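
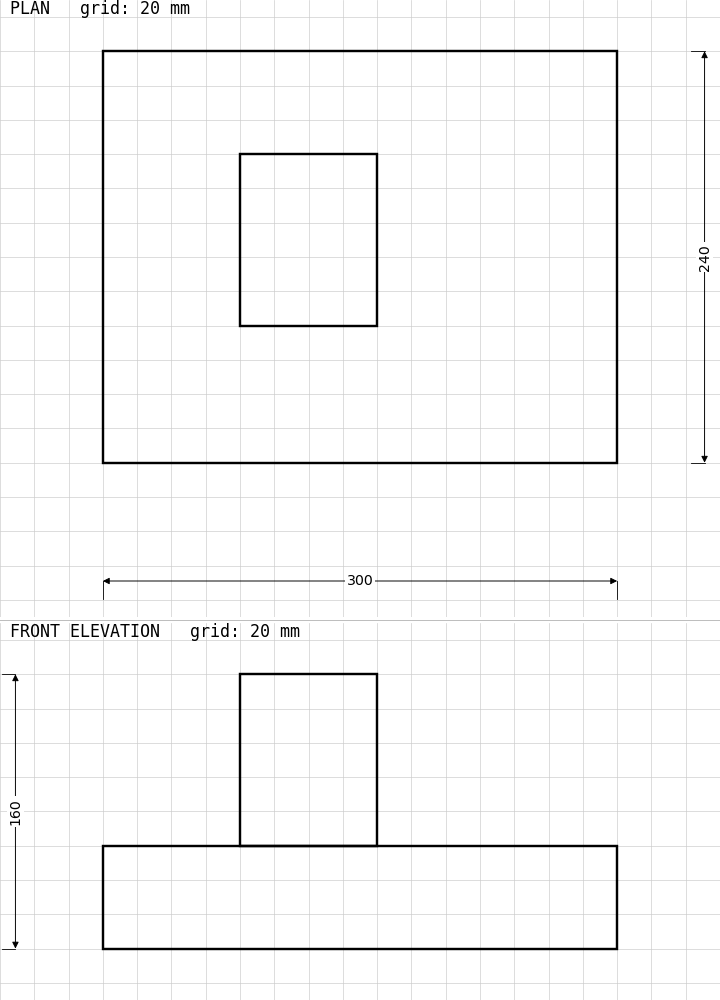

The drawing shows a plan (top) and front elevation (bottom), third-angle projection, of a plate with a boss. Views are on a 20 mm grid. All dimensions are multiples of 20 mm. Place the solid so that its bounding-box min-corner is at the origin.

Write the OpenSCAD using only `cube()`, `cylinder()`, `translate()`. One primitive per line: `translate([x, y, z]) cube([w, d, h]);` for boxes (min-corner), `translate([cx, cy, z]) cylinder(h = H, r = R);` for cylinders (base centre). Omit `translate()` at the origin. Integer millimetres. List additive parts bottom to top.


cube([300, 240, 60]);
translate([80, 80, 60]) cube([80, 100, 100]);


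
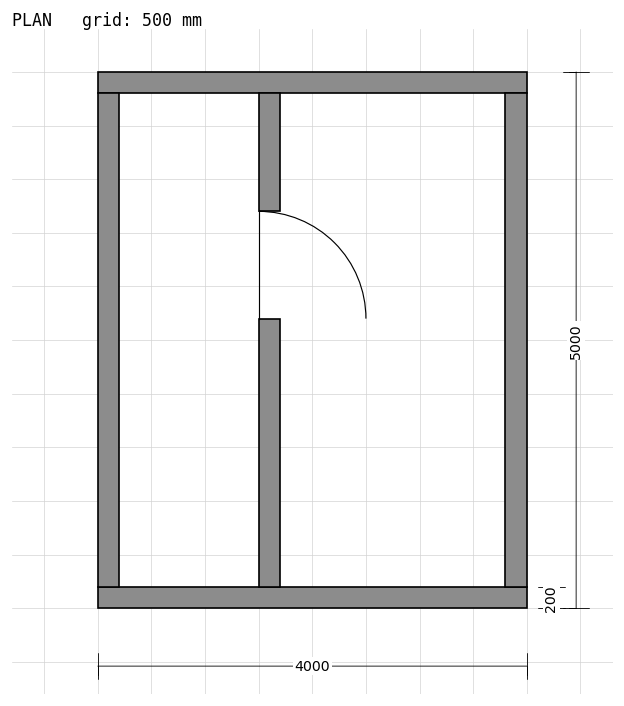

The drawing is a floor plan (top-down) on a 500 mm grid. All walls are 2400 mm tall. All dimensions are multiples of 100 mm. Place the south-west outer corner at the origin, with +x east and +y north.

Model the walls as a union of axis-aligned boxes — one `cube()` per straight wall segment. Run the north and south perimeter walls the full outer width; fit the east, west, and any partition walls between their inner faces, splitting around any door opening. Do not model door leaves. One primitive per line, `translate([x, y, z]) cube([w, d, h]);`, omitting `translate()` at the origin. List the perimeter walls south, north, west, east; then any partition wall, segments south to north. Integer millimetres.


cube([4000, 200, 2400]);
translate([0, 4800, 0]) cube([4000, 200, 2400]);
translate([0, 200, 0]) cube([200, 4600, 2400]);
translate([3800, 200, 0]) cube([200, 4600, 2400]);
translate([1500, 200, 0]) cube([200, 2500, 2400]);
translate([1500, 3700, 0]) cube([200, 1100, 2400]);


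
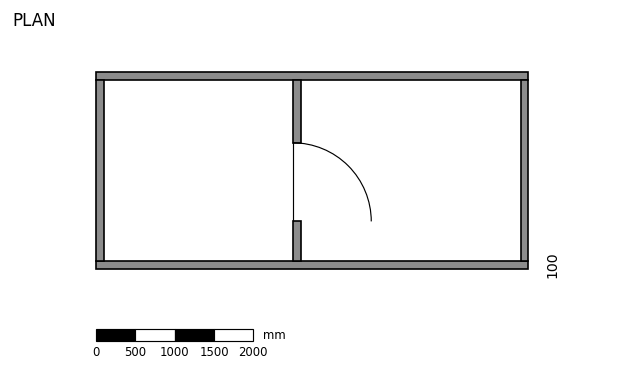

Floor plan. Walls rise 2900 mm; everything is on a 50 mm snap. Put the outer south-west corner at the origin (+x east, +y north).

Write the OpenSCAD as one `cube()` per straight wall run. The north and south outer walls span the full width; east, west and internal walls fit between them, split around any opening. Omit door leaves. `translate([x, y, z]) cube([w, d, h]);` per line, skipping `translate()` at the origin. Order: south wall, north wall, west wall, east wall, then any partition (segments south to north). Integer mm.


cube([5500, 100, 2900]);
translate([0, 2400, 0]) cube([5500, 100, 2900]);
translate([0, 100, 0]) cube([100, 2300, 2900]);
translate([5400, 100, 0]) cube([100, 2300, 2900]);
translate([2500, 100, 0]) cube([100, 500, 2900]);
translate([2500, 1600, 0]) cube([100, 800, 2900]);


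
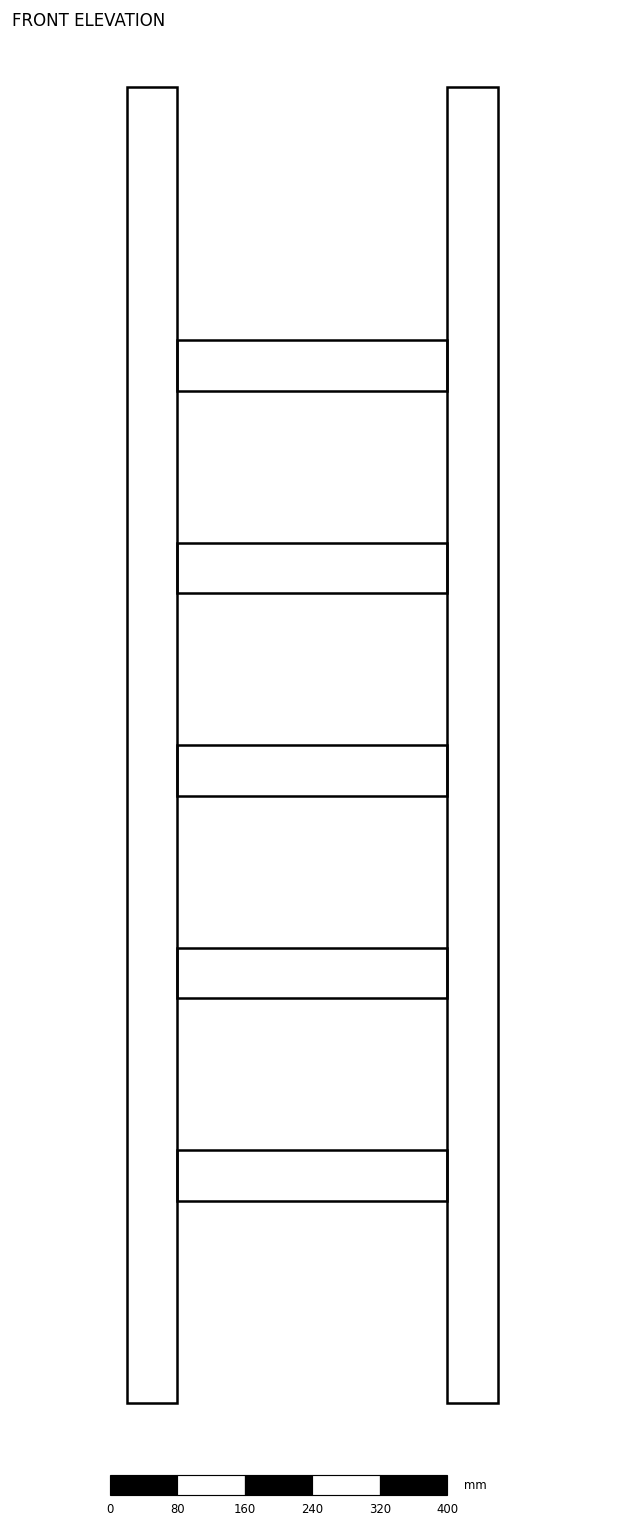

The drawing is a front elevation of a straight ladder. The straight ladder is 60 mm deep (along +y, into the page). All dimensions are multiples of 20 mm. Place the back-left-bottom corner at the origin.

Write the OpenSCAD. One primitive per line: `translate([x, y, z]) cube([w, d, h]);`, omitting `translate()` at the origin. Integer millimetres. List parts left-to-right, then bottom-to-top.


cube([60, 60, 1560]);
translate([60, 0, 240]) cube([320, 60, 60]);
translate([60, 0, 480]) cube([320, 60, 60]);
translate([60, 0, 720]) cube([320, 60, 60]);
translate([60, 0, 960]) cube([320, 60, 60]);
translate([60, 0, 1200]) cube([320, 60, 60]);
translate([380, 0, 0]) cube([60, 60, 1560]);


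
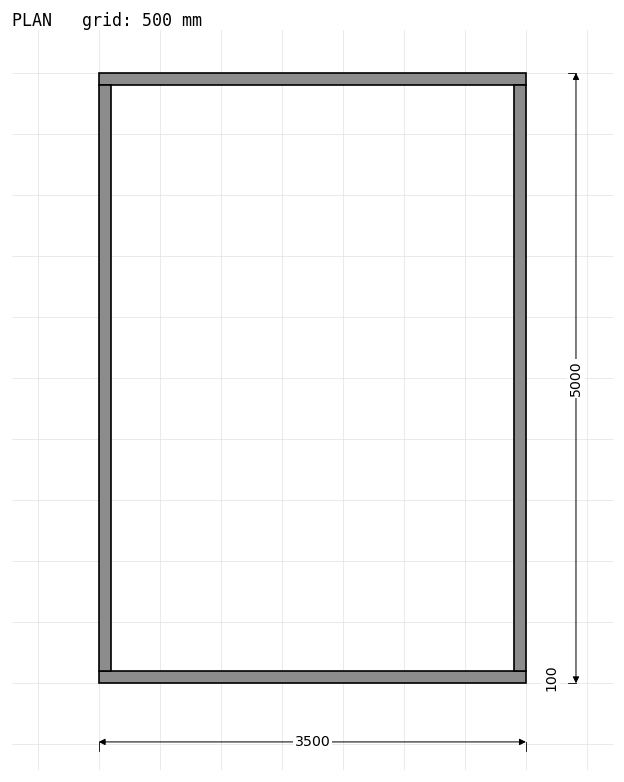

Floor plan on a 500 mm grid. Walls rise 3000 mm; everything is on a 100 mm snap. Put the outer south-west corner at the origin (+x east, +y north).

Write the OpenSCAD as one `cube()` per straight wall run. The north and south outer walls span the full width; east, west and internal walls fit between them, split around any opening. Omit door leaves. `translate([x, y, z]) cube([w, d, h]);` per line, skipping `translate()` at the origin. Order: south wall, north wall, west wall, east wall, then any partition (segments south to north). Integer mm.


cube([3500, 100, 3000]);
translate([0, 4900, 0]) cube([3500, 100, 3000]);
translate([0, 100, 0]) cube([100, 4800, 3000]);
translate([3400, 100, 0]) cube([100, 4800, 3000]);


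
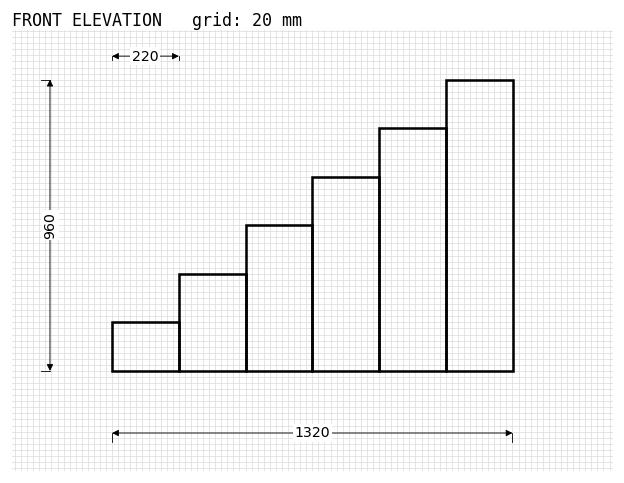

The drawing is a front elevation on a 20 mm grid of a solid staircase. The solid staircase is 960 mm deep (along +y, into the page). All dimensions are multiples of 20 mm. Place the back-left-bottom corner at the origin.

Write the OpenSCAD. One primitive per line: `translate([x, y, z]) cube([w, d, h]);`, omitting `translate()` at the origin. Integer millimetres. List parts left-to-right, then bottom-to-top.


cube([220, 960, 160]);
translate([220, 0, 0]) cube([220, 960, 320]);
translate([440, 0, 0]) cube([220, 960, 480]);
translate([660, 0, 0]) cube([220, 960, 640]);
translate([880, 0, 0]) cube([220, 960, 800]);
translate([1100, 0, 0]) cube([220, 960, 960]);


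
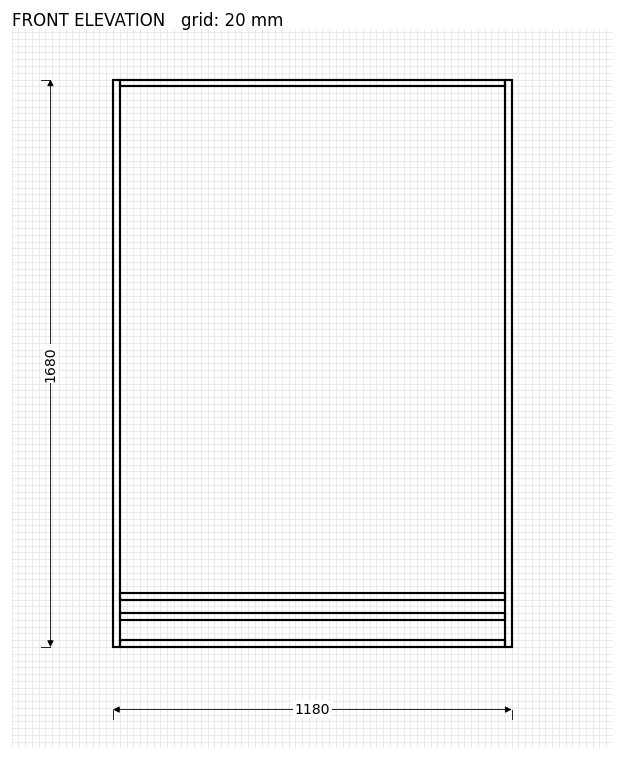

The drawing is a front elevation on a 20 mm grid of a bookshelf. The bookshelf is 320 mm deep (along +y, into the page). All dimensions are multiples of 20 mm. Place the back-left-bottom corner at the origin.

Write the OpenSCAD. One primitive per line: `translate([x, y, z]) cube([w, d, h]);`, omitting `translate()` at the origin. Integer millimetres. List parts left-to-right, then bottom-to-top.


cube([20, 320, 1680]);
translate([20, 0, 0]) cube([1140, 320, 20]);
translate([20, 0, 80]) cube([1140, 320, 20]);
translate([20, 0, 140]) cube([1140, 320, 20]);
translate([20, 0, 1660]) cube([1140, 320, 20]);
translate([1160, 0, 0]) cube([20, 320, 1680]);


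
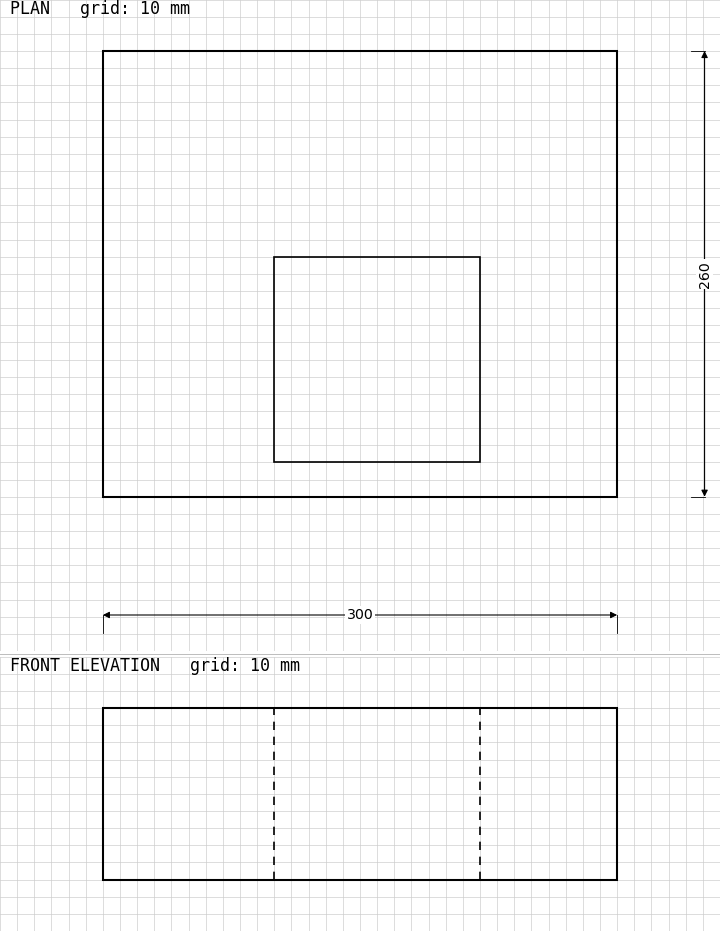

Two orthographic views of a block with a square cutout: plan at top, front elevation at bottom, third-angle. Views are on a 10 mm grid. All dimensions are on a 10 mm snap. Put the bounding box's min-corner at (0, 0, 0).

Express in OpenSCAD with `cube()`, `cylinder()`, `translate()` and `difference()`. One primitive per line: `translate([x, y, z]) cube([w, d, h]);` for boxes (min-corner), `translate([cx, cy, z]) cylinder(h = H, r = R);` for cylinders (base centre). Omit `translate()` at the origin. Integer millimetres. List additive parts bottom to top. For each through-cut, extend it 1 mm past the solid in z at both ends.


difference() {
  cube([300, 260, 100]);
  translate([100, 20, -1]) cube([120, 120, 102]);
}


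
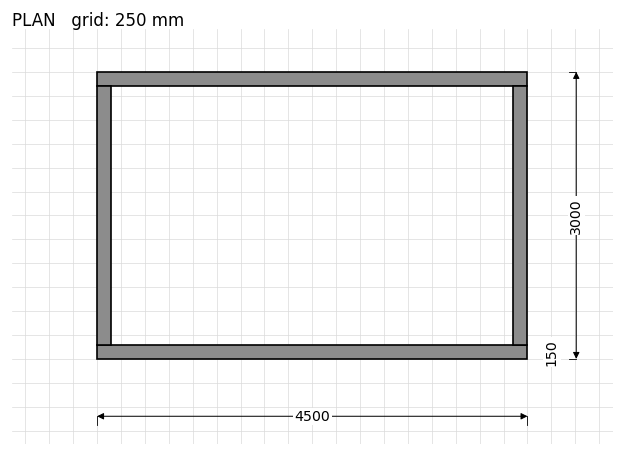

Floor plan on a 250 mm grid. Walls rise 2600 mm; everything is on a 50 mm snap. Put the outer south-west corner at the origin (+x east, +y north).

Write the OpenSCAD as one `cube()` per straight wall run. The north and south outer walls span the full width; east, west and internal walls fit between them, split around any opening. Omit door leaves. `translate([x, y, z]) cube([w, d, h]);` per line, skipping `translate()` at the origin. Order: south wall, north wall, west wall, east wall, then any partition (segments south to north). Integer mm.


cube([4500, 150, 2600]);
translate([0, 2850, 0]) cube([4500, 150, 2600]);
translate([0, 150, 0]) cube([150, 2700, 2600]);
translate([4350, 150, 0]) cube([150, 2700, 2600]);


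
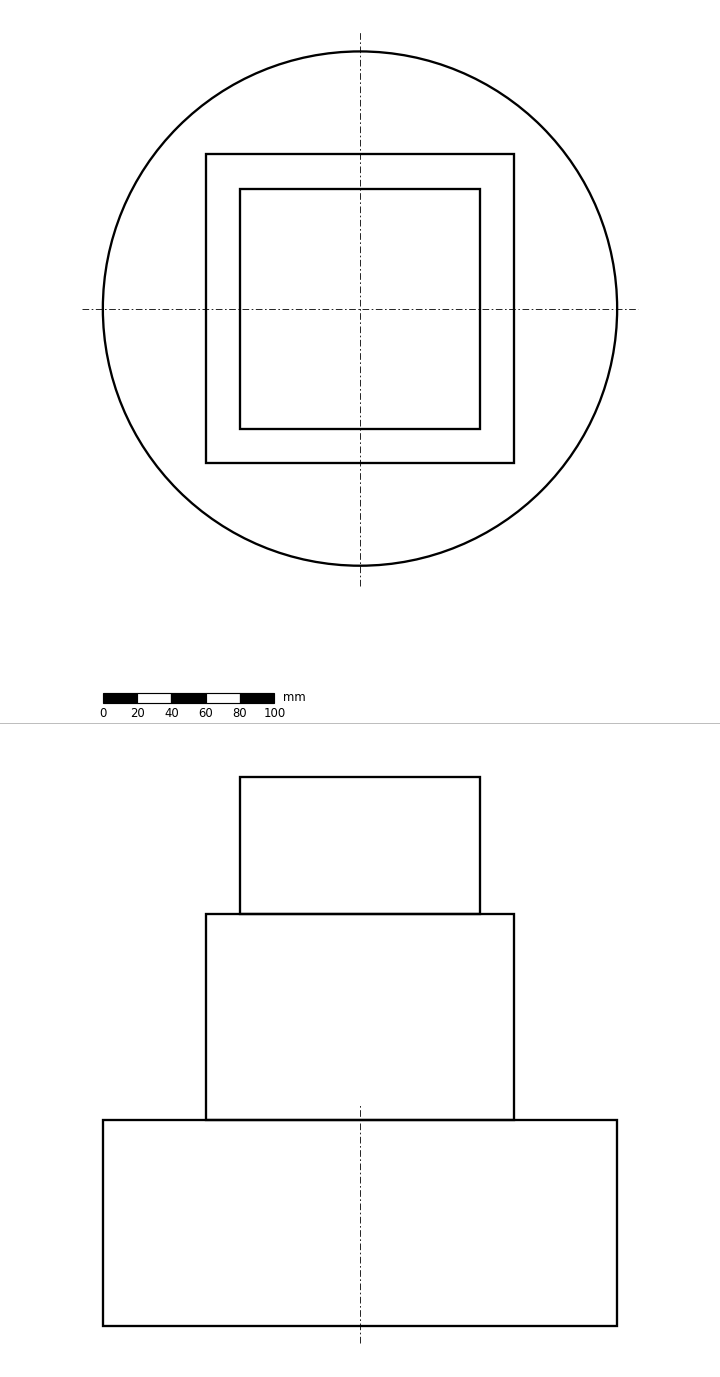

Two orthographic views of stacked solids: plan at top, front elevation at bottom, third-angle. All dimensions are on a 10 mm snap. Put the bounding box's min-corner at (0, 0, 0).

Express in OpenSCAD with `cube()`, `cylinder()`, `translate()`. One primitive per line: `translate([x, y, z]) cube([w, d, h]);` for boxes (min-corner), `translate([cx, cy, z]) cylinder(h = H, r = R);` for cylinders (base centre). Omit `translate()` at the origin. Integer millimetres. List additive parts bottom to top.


translate([150, 150, 0]) cylinder(h = 120, r = 150);
translate([60, 60, 120]) cube([180, 180, 120]);
translate([80, 80, 240]) cube([140, 140, 80]);


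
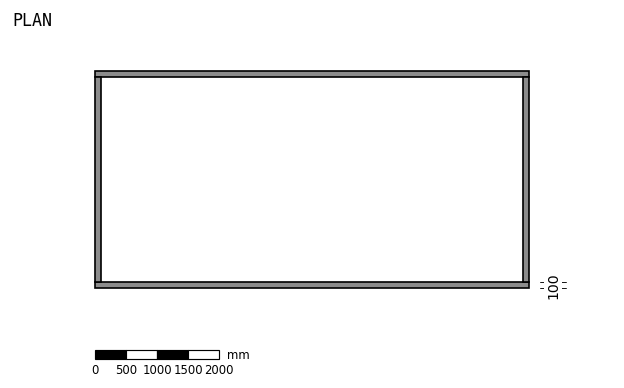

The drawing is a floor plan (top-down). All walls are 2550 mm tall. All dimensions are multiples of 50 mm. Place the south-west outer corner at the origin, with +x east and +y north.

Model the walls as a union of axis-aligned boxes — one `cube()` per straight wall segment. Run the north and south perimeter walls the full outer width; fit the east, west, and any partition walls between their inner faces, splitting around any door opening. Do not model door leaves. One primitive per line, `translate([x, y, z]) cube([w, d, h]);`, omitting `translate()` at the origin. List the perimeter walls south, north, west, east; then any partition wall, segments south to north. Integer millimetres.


cube([7000, 100, 2550]);
translate([0, 3400, 0]) cube([7000, 100, 2550]);
translate([0, 100, 0]) cube([100, 3300, 2550]);
translate([6900, 100, 0]) cube([100, 3300, 2550]);


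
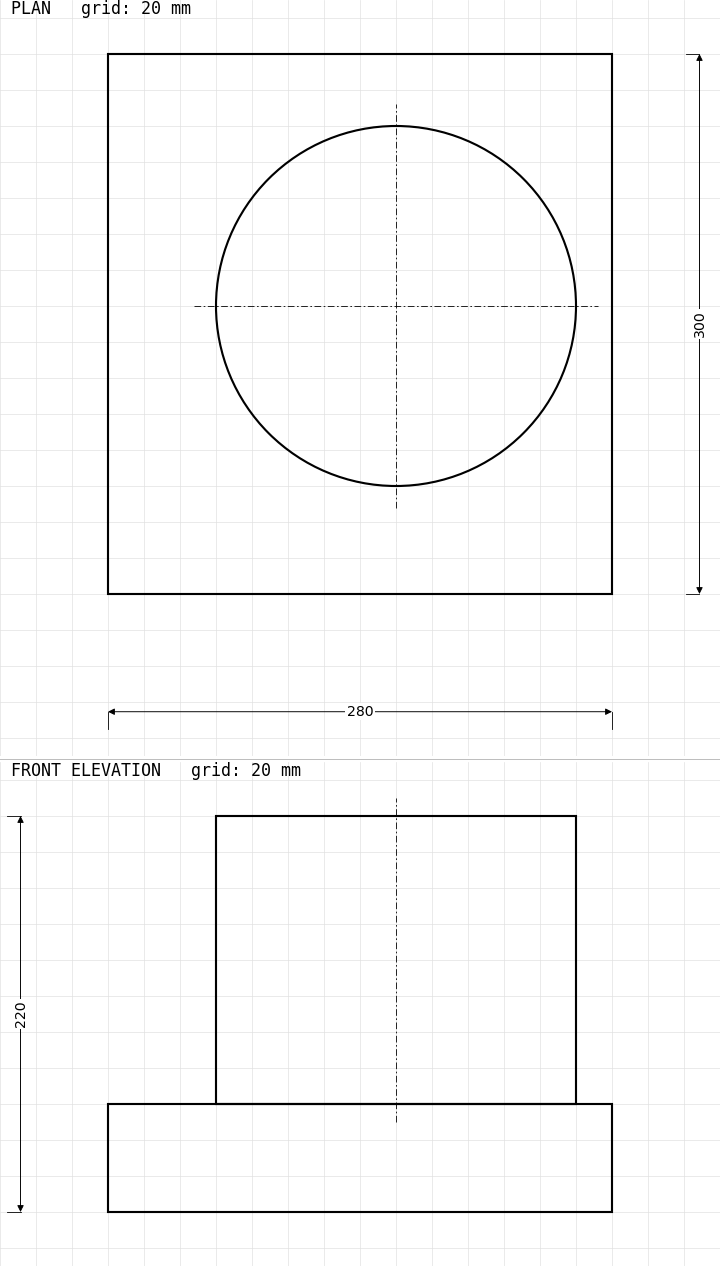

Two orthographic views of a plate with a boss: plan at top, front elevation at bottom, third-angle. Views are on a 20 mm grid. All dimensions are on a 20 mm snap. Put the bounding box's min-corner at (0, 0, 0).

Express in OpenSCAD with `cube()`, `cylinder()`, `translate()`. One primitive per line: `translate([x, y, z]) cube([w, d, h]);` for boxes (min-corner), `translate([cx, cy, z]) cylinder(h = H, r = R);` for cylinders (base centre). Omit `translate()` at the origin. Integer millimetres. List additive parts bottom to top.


cube([280, 300, 60]);
translate([160, 160, 60]) cylinder(h = 160, r = 100);


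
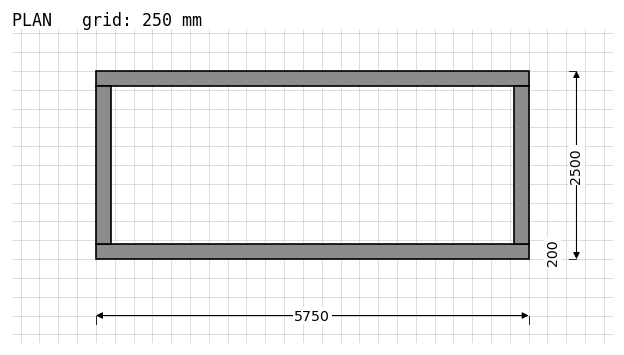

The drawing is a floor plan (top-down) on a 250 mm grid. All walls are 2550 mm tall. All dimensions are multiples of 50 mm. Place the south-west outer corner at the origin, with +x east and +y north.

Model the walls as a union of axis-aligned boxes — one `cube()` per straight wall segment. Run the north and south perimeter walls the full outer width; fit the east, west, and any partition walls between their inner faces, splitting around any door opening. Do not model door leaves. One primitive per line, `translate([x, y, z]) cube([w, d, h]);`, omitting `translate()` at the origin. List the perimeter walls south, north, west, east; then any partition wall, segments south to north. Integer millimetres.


cube([5750, 200, 2550]);
translate([0, 2300, 0]) cube([5750, 200, 2550]);
translate([0, 200, 0]) cube([200, 2100, 2550]);
translate([5550, 200, 0]) cube([200, 2100, 2550]);


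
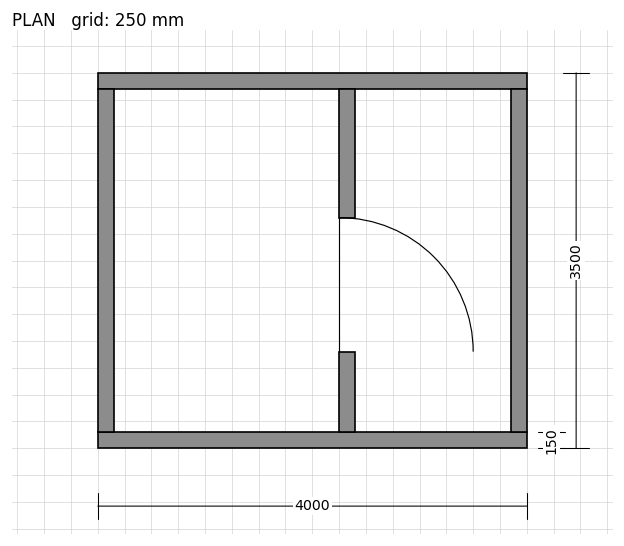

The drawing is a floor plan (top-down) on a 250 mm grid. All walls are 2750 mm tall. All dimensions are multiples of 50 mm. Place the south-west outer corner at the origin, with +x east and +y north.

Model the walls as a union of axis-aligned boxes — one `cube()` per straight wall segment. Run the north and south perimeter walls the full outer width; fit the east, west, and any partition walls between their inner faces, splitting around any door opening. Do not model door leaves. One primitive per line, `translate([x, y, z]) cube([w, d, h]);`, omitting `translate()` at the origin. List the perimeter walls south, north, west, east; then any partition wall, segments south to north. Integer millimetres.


cube([4000, 150, 2750]);
translate([0, 3350, 0]) cube([4000, 150, 2750]);
translate([0, 150, 0]) cube([150, 3200, 2750]);
translate([3850, 150, 0]) cube([150, 3200, 2750]);
translate([2250, 150, 0]) cube([150, 750, 2750]);
translate([2250, 2150, 0]) cube([150, 1200, 2750]);


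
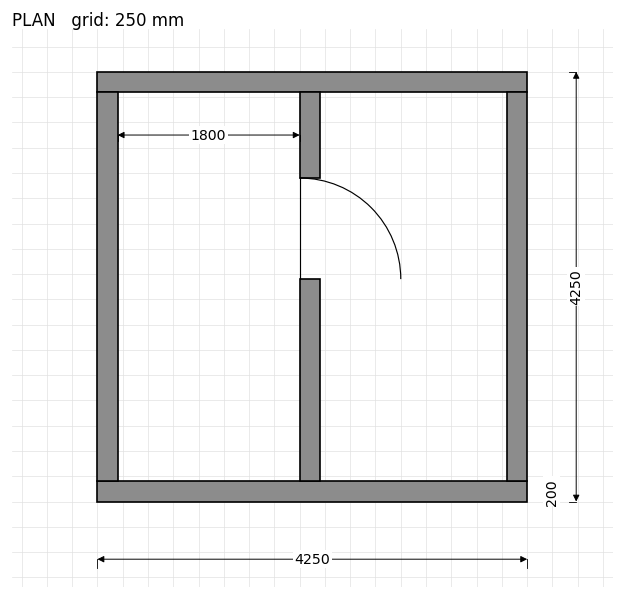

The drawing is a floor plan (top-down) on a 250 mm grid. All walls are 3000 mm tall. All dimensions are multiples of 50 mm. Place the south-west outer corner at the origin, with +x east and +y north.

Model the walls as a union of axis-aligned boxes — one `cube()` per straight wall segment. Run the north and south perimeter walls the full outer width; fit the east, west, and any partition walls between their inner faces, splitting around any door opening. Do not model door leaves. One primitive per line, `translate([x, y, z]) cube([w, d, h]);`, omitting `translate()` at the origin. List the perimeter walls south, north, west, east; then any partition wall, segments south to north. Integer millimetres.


cube([4250, 200, 3000]);
translate([0, 4050, 0]) cube([4250, 200, 3000]);
translate([0, 200, 0]) cube([200, 3850, 3000]);
translate([4050, 200, 0]) cube([200, 3850, 3000]);
translate([2000, 200, 0]) cube([200, 2000, 3000]);
translate([2000, 3200, 0]) cube([200, 850, 3000]);


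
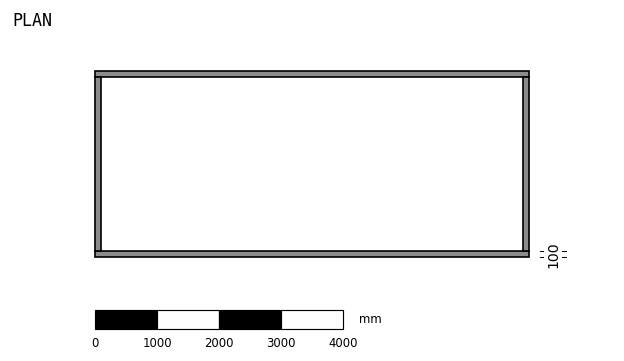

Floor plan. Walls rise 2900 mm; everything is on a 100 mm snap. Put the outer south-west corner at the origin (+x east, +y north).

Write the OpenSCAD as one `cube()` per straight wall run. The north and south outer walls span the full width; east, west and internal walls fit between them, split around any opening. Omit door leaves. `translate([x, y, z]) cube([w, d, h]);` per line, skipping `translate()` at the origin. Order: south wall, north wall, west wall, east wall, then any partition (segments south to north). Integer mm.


cube([7000, 100, 2900]);
translate([0, 2900, 0]) cube([7000, 100, 2900]);
translate([0, 100, 0]) cube([100, 2800, 2900]);
translate([6900, 100, 0]) cube([100, 2800, 2900]);


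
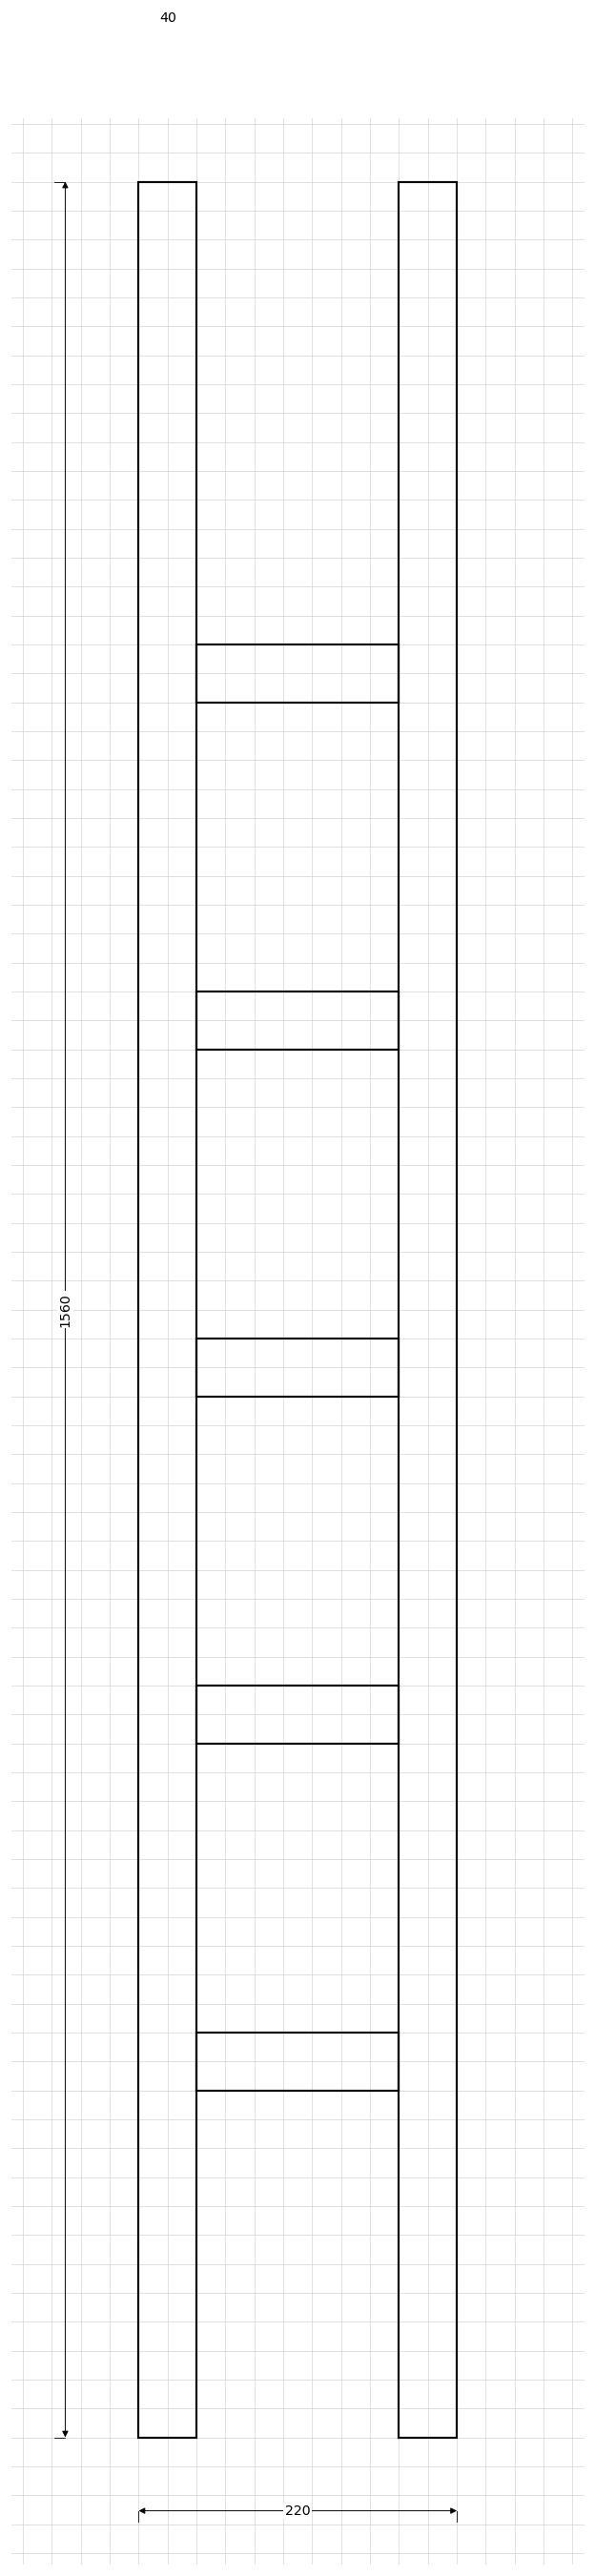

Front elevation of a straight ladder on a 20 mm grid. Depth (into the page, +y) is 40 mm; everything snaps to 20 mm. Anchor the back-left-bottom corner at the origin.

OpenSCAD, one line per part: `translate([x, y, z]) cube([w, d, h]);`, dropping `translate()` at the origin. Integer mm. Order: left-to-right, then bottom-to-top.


cube([40, 40, 1560]);
translate([40, 0, 240]) cube([140, 40, 40]);
translate([40, 0, 480]) cube([140, 40, 40]);
translate([40, 0, 720]) cube([140, 40, 40]);
translate([40, 0, 960]) cube([140, 40, 40]);
translate([40, 0, 1200]) cube([140, 40, 40]);
translate([180, 0, 0]) cube([40, 40, 1560]);


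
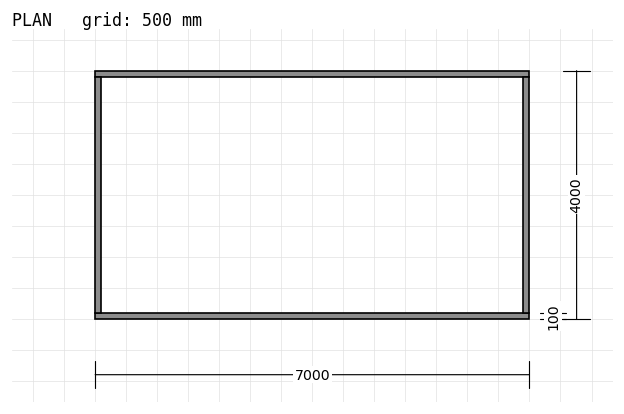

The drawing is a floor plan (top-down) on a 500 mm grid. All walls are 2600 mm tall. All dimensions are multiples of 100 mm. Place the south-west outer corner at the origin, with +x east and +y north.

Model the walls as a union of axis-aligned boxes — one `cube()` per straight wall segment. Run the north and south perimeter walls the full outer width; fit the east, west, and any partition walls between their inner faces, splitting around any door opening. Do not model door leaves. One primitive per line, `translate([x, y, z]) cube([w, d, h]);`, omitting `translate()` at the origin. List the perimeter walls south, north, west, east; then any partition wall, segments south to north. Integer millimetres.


cube([7000, 100, 2600]);
translate([0, 3900, 0]) cube([7000, 100, 2600]);
translate([0, 100, 0]) cube([100, 3800, 2600]);
translate([6900, 100, 0]) cube([100, 3800, 2600]);


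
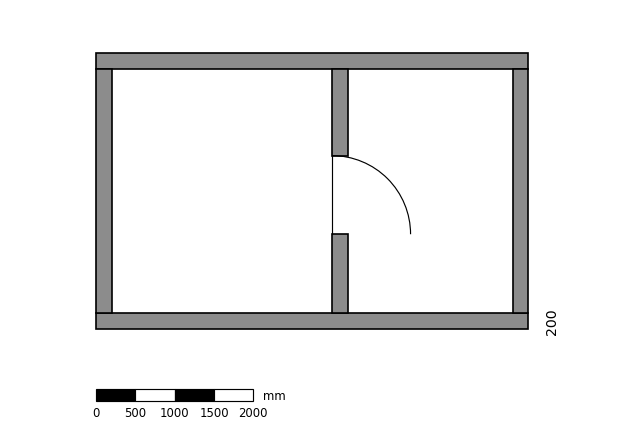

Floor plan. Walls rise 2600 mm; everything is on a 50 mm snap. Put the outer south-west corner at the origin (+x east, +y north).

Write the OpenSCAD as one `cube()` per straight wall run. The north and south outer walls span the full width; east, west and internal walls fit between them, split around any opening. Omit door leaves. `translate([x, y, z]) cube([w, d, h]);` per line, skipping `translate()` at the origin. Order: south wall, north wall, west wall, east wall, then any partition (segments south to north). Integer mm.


cube([5500, 200, 2600]);
translate([0, 3300, 0]) cube([5500, 200, 2600]);
translate([0, 200, 0]) cube([200, 3100, 2600]);
translate([5300, 200, 0]) cube([200, 3100, 2600]);
translate([3000, 200, 0]) cube([200, 1000, 2600]);
translate([3000, 2200, 0]) cube([200, 1100, 2600]);


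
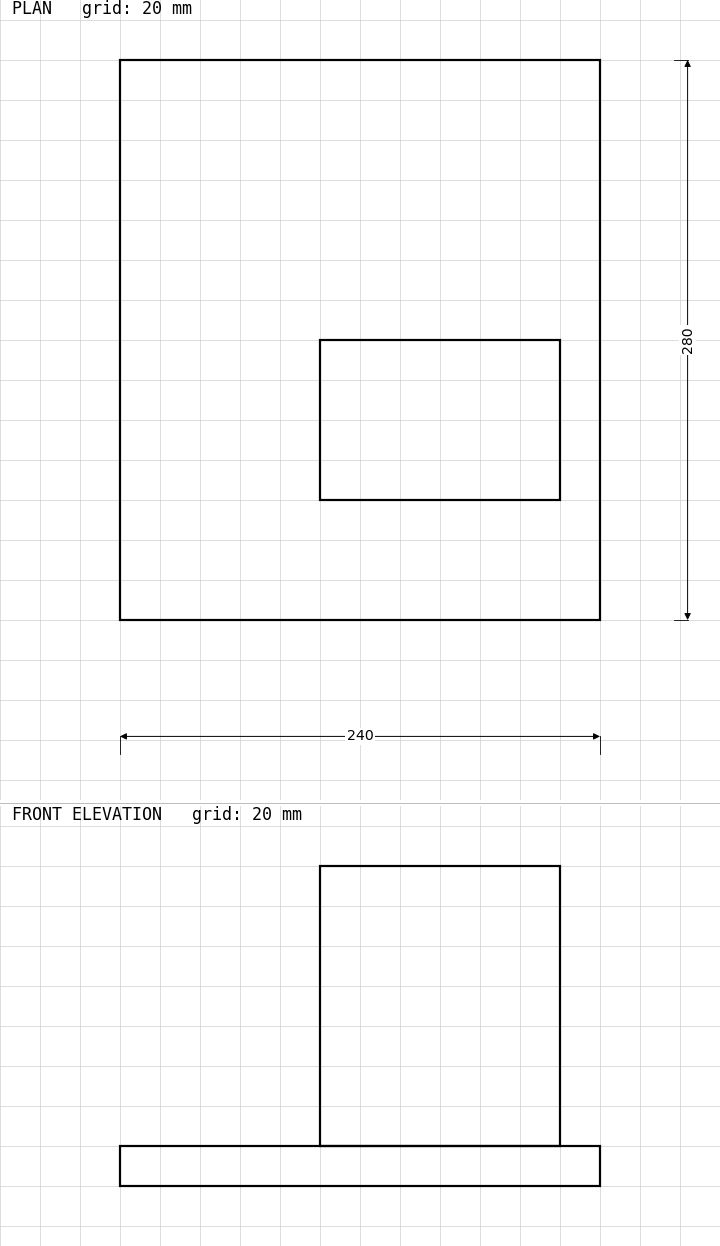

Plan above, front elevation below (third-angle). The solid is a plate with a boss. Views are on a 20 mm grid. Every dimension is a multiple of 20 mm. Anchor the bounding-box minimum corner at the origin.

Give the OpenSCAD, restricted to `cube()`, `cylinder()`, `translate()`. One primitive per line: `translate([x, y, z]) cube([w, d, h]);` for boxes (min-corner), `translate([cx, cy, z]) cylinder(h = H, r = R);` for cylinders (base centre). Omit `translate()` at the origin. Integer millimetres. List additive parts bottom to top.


cube([240, 280, 20]);
translate([100, 60, 20]) cube([120, 80, 140]);


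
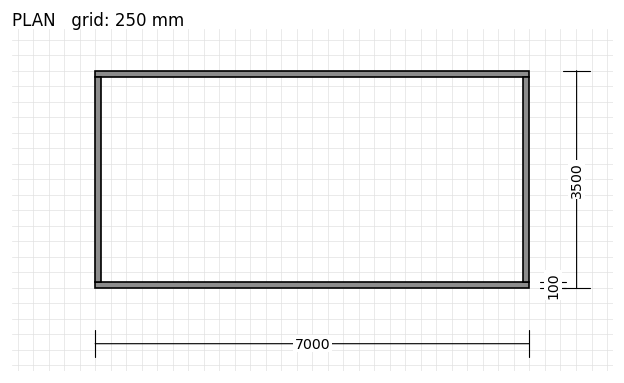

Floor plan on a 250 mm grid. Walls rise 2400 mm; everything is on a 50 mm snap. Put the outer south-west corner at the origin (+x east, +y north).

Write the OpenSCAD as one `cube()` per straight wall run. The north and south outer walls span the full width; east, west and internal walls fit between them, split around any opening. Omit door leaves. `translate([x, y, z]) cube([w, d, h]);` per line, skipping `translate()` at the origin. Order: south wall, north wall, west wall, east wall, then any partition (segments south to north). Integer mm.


cube([7000, 100, 2400]);
translate([0, 3400, 0]) cube([7000, 100, 2400]);
translate([0, 100, 0]) cube([100, 3300, 2400]);
translate([6900, 100, 0]) cube([100, 3300, 2400]);


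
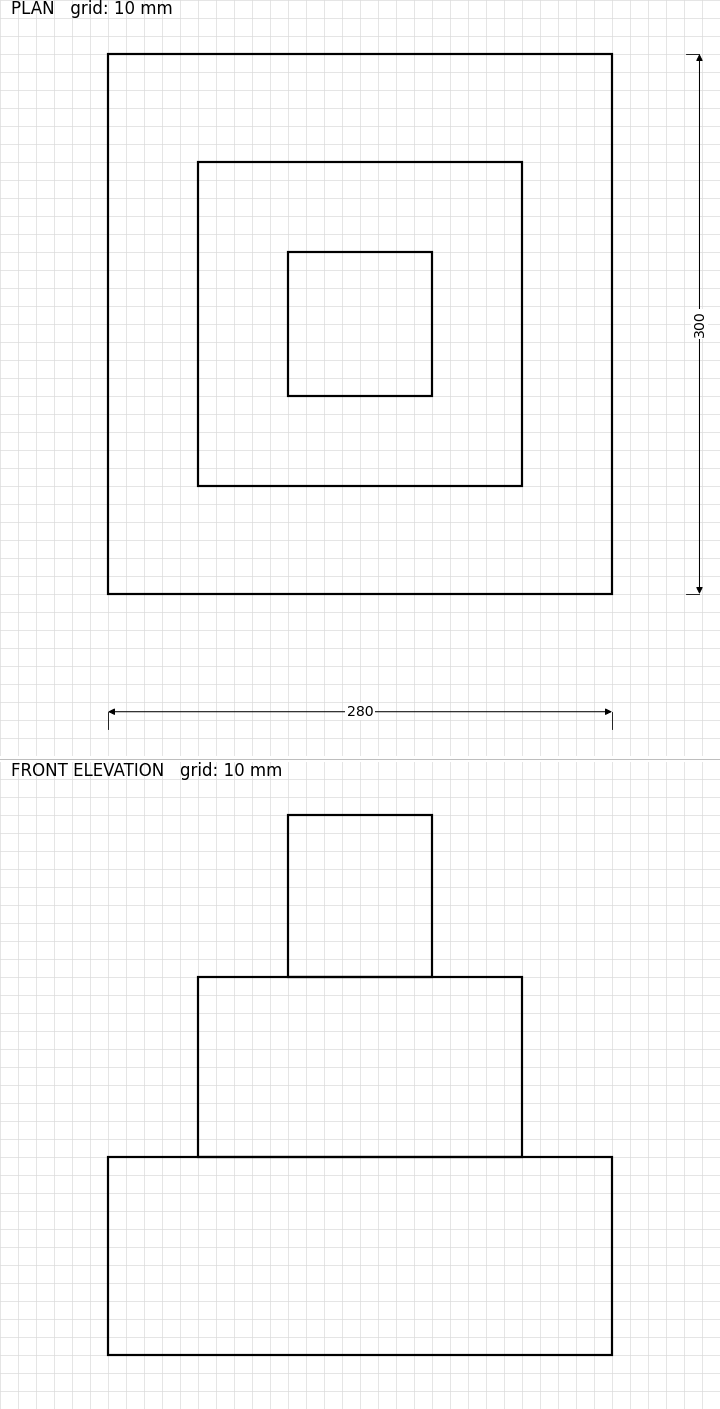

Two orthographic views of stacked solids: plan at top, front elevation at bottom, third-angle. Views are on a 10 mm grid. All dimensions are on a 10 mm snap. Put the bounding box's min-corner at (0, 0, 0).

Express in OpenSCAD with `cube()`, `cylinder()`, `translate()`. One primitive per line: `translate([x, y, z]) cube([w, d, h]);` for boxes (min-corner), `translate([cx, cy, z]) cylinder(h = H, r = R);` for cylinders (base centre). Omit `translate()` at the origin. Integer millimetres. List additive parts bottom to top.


cube([280, 300, 110]);
translate([50, 60, 110]) cube([180, 180, 100]);
translate([100, 110, 210]) cube([80, 80, 90]);


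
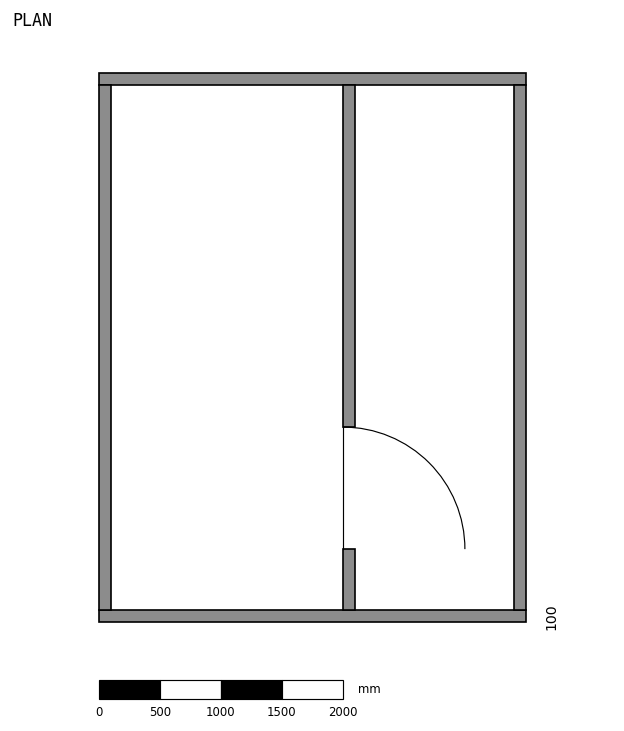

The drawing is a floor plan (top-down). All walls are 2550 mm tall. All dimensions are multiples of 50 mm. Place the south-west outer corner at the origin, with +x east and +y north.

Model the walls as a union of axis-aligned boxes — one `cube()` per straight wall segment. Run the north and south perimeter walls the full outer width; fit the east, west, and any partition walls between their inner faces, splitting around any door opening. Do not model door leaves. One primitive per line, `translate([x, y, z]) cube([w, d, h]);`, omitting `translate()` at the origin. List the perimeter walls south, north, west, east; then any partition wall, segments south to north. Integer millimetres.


cube([3500, 100, 2550]);
translate([0, 4400, 0]) cube([3500, 100, 2550]);
translate([0, 100, 0]) cube([100, 4300, 2550]);
translate([3400, 100, 0]) cube([100, 4300, 2550]);
translate([2000, 100, 0]) cube([100, 500, 2550]);
translate([2000, 1600, 0]) cube([100, 2800, 2550]);


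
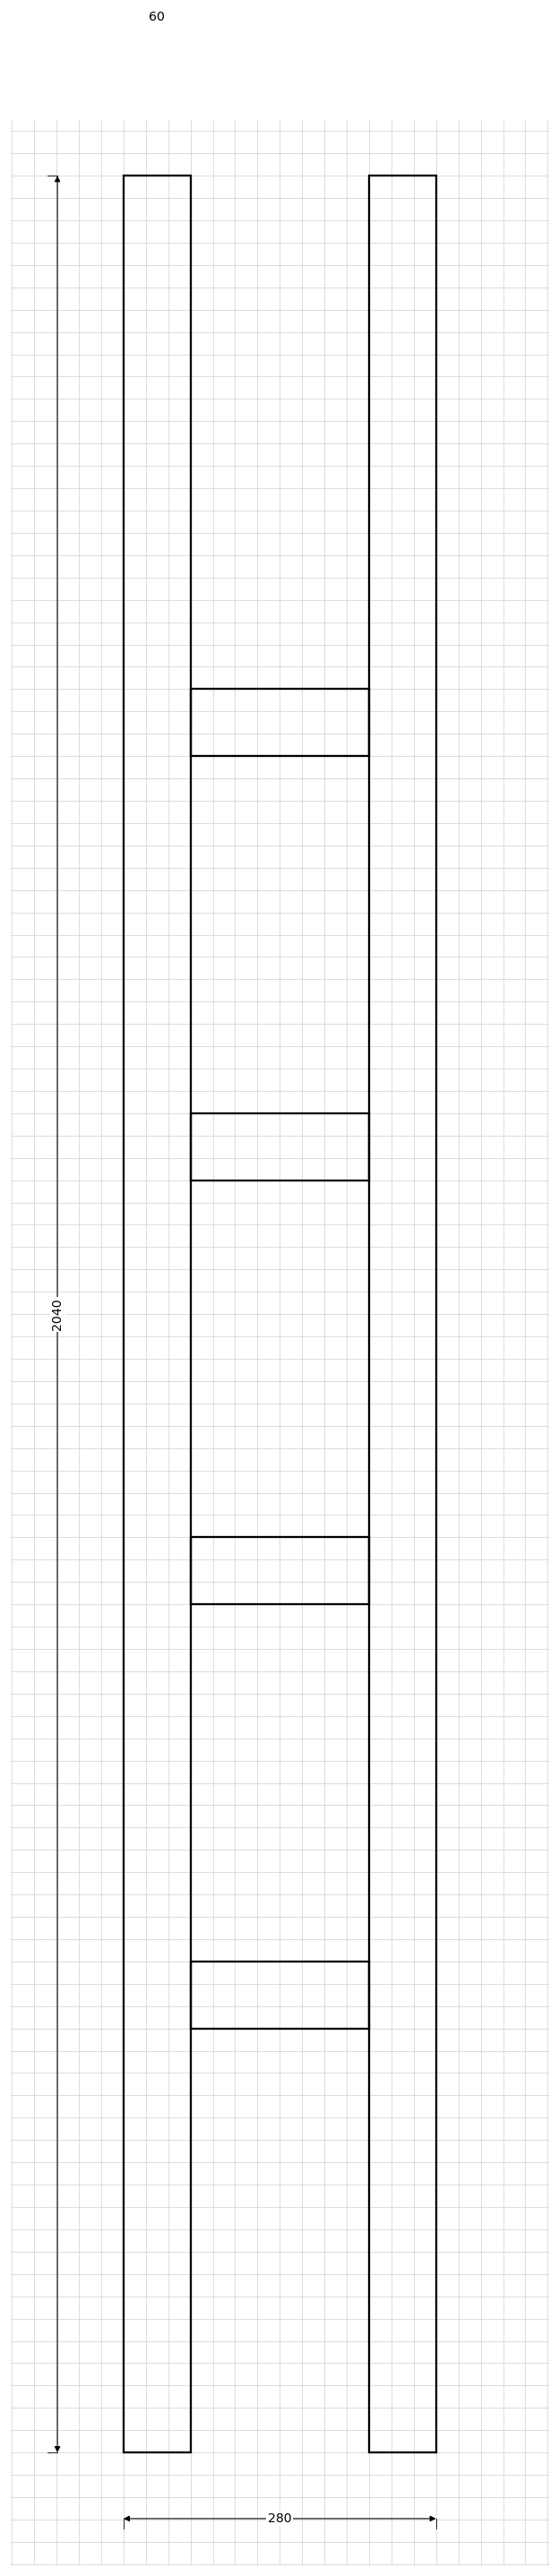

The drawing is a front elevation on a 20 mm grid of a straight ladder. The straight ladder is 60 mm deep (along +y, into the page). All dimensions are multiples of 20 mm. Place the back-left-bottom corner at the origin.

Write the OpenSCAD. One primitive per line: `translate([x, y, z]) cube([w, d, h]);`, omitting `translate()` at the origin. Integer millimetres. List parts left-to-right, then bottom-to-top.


cube([60, 60, 2040]);
translate([60, 0, 380]) cube([160, 60, 60]);
translate([60, 0, 760]) cube([160, 60, 60]);
translate([60, 0, 1140]) cube([160, 60, 60]);
translate([60, 0, 1520]) cube([160, 60, 60]);
translate([220, 0, 0]) cube([60, 60, 2040]);


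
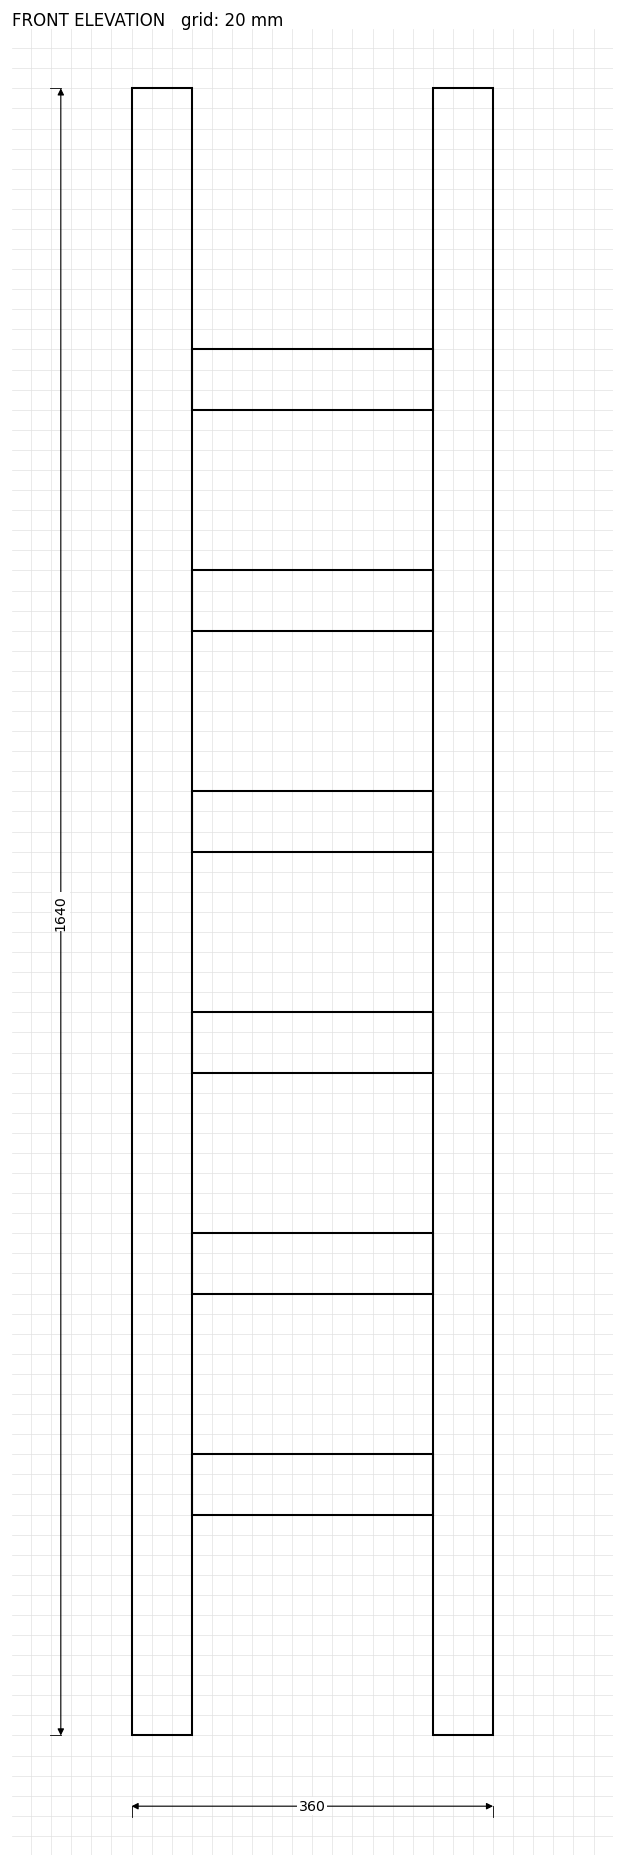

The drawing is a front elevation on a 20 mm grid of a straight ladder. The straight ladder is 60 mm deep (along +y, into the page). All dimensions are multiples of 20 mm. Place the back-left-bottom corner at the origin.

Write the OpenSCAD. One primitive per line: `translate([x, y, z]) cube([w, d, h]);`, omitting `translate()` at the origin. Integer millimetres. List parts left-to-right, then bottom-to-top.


cube([60, 60, 1640]);
translate([60, 0, 220]) cube([240, 60, 60]);
translate([60, 0, 440]) cube([240, 60, 60]);
translate([60, 0, 660]) cube([240, 60, 60]);
translate([60, 0, 880]) cube([240, 60, 60]);
translate([60, 0, 1100]) cube([240, 60, 60]);
translate([60, 0, 1320]) cube([240, 60, 60]);
translate([300, 0, 0]) cube([60, 60, 1640]);


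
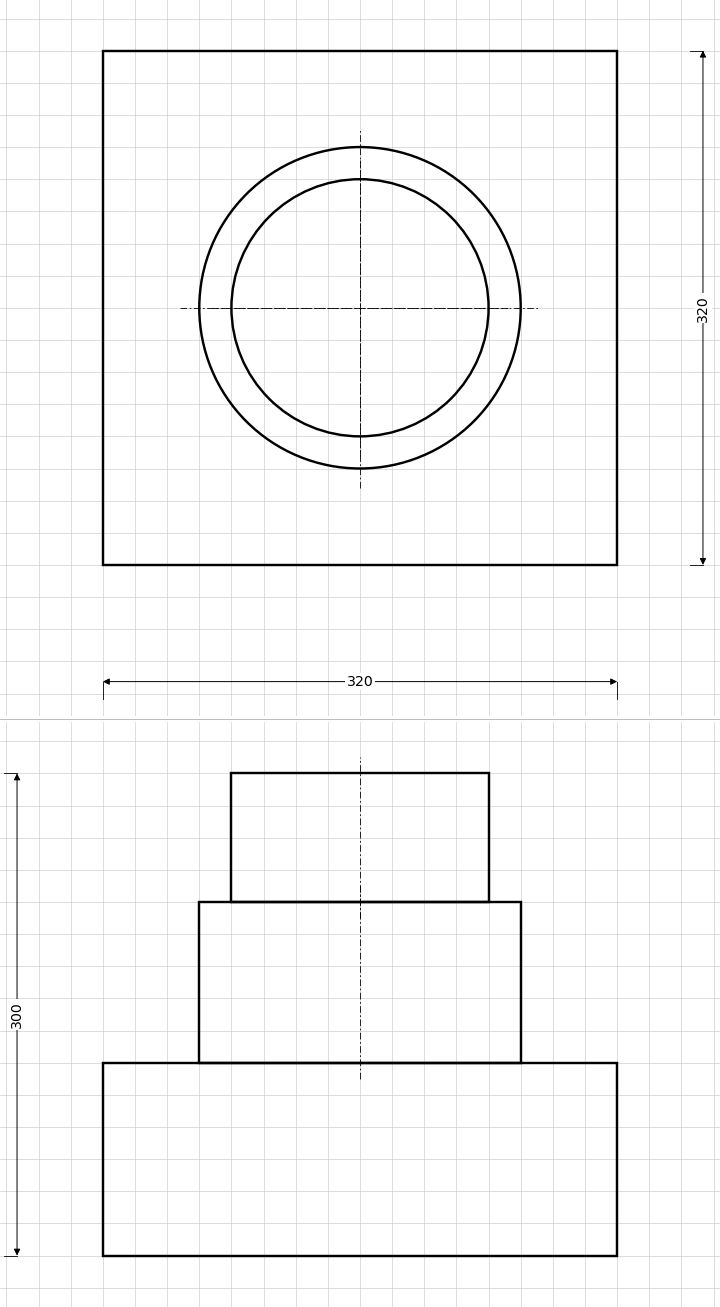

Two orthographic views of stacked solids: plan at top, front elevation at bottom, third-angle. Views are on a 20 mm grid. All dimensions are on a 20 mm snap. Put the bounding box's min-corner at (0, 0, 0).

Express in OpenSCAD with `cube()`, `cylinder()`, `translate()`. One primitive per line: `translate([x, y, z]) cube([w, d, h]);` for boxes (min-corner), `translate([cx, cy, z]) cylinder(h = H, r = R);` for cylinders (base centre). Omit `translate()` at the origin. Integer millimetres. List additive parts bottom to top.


cube([320, 320, 120]);
translate([160, 160, 120]) cylinder(h = 100, r = 100);
translate([160, 160, 220]) cylinder(h = 80, r = 80);


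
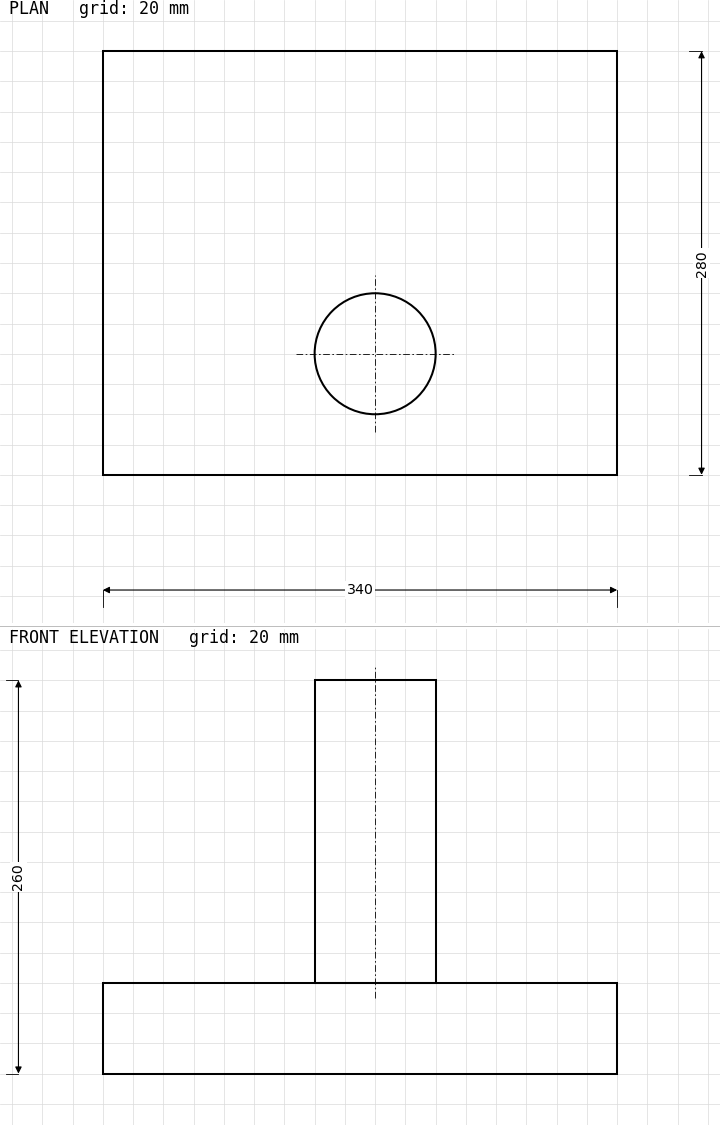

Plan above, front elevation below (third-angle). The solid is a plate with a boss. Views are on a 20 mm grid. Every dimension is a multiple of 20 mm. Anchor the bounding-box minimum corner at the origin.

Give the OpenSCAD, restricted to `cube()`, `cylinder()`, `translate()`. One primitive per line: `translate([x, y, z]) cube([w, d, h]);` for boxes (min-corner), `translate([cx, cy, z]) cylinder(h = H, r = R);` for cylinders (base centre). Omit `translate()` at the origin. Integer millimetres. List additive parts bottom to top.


cube([340, 280, 60]);
translate([180, 80, 60]) cylinder(h = 200, r = 40);


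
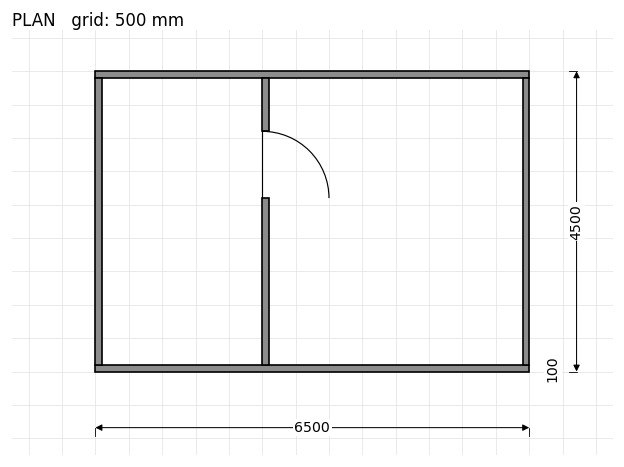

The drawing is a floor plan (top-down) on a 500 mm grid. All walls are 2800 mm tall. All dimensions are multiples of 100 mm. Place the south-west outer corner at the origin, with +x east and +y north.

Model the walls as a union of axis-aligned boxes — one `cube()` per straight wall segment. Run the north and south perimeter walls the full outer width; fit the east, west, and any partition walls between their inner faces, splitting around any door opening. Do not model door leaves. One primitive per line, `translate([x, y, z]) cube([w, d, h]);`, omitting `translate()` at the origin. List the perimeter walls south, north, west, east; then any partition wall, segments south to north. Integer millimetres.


cube([6500, 100, 2800]);
translate([0, 4400, 0]) cube([6500, 100, 2800]);
translate([0, 100, 0]) cube([100, 4300, 2800]);
translate([6400, 100, 0]) cube([100, 4300, 2800]);
translate([2500, 100, 0]) cube([100, 2500, 2800]);
translate([2500, 3600, 0]) cube([100, 800, 2800]);


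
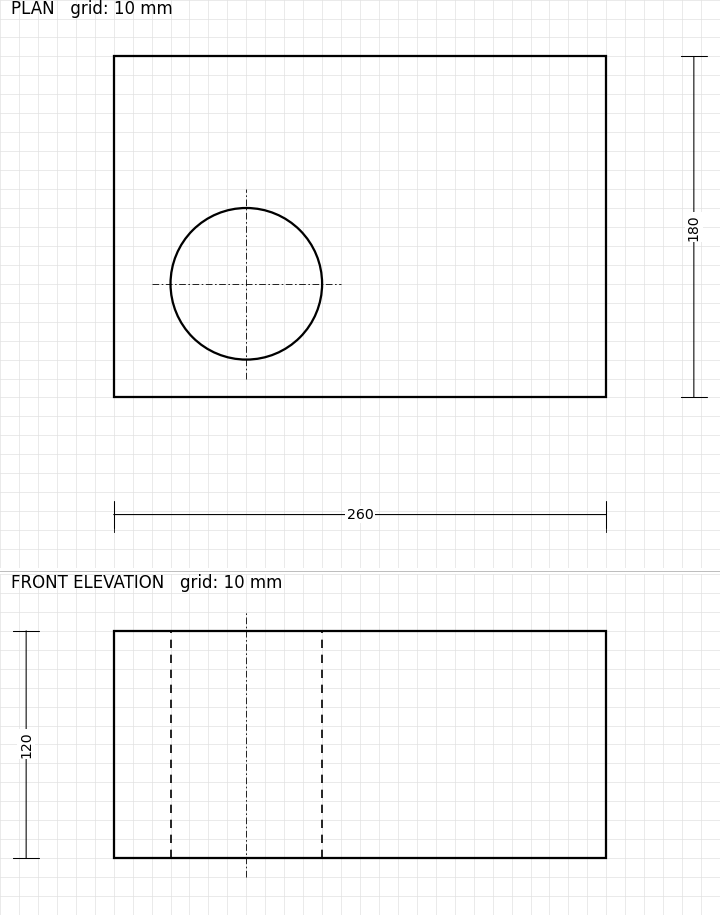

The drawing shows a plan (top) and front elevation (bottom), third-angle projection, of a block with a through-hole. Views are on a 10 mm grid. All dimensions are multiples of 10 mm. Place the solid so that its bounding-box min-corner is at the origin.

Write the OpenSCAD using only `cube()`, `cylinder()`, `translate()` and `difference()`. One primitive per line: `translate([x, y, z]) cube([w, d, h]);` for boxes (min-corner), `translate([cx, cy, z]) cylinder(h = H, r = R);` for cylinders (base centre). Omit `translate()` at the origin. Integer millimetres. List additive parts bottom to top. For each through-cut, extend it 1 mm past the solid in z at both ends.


difference() {
  cube([260, 180, 120]);
  translate([70, 60, -1]) cylinder(h = 122, r = 40);
}


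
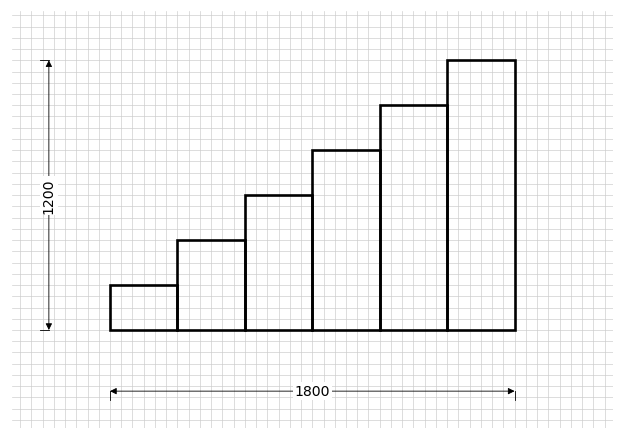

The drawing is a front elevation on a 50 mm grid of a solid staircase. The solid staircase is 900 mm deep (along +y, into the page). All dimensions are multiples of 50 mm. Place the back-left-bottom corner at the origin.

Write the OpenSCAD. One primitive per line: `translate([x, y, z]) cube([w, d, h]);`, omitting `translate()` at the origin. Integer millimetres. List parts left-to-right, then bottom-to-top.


cube([300, 900, 200]);
translate([300, 0, 0]) cube([300, 900, 400]);
translate([600, 0, 0]) cube([300, 900, 600]);
translate([900, 0, 0]) cube([300, 900, 800]);
translate([1200, 0, 0]) cube([300, 900, 1000]);
translate([1500, 0, 0]) cube([300, 900, 1200]);


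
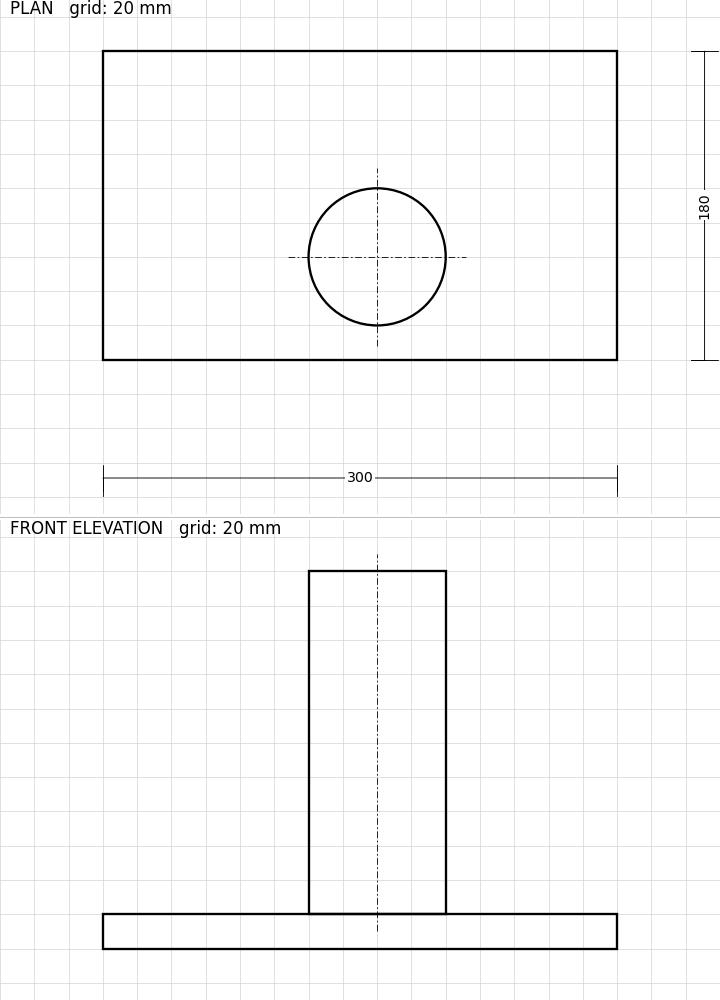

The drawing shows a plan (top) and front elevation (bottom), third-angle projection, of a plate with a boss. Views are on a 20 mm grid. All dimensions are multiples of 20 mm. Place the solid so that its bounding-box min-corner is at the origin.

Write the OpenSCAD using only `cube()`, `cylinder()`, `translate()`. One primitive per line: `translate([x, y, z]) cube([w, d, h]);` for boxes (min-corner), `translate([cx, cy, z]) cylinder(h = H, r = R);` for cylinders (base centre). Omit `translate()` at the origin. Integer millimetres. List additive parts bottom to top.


cube([300, 180, 20]);
translate([160, 60, 20]) cylinder(h = 200, r = 40);


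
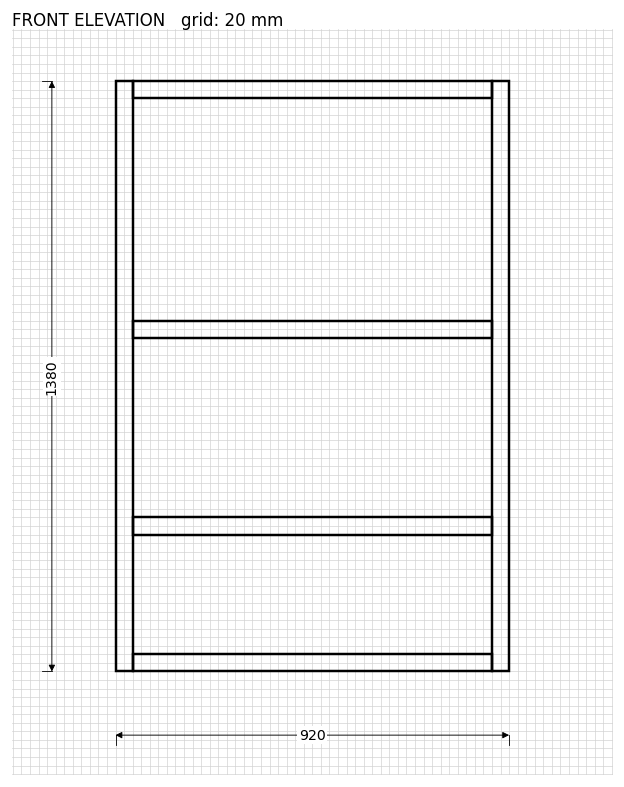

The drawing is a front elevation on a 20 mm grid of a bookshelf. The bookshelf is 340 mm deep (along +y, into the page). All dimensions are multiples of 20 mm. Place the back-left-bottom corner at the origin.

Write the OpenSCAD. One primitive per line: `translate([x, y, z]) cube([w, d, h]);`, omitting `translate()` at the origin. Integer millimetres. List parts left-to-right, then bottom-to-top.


cube([40, 340, 1380]);
translate([40, 0, 0]) cube([840, 340, 40]);
translate([40, 0, 320]) cube([840, 340, 40]);
translate([40, 0, 780]) cube([840, 340, 40]);
translate([40, 0, 1340]) cube([840, 340, 40]);
translate([880, 0, 0]) cube([40, 340, 1380]);


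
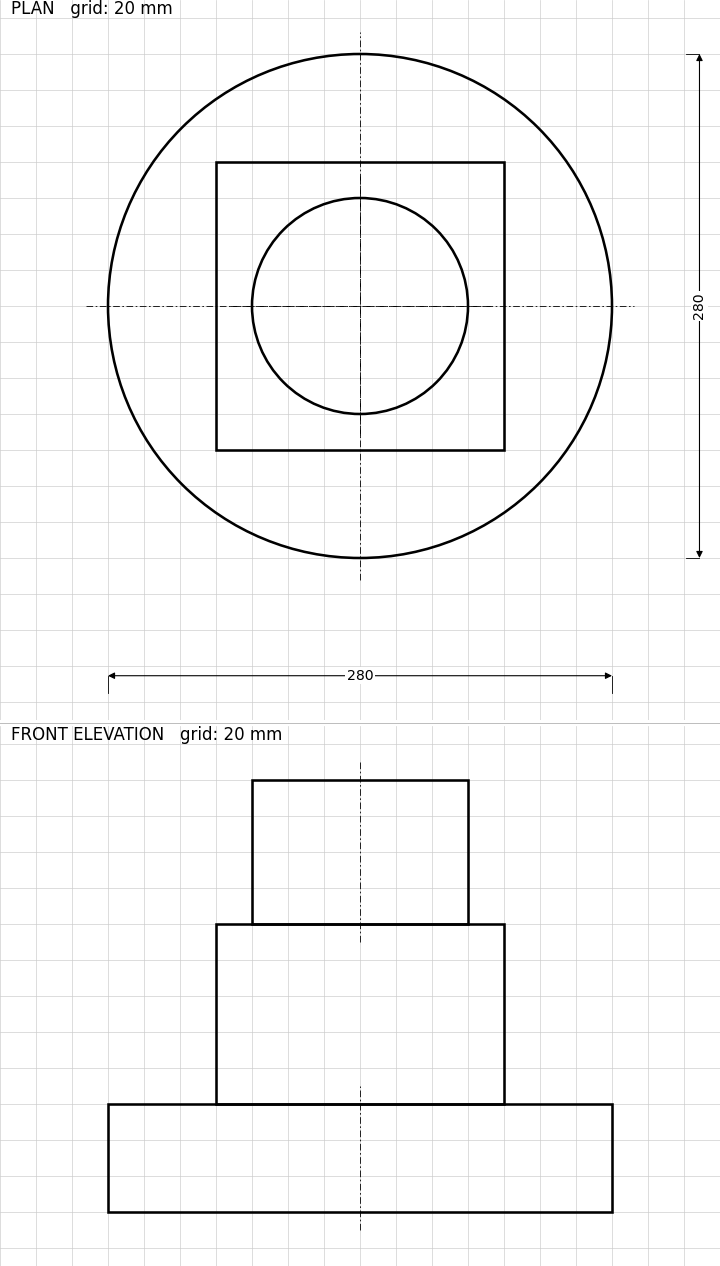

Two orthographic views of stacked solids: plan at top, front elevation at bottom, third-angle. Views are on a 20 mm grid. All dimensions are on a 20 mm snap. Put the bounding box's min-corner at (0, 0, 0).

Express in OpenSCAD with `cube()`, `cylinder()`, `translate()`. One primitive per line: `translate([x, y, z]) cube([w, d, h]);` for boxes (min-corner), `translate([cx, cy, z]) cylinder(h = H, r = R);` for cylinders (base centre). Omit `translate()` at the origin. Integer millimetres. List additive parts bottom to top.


translate([140, 140, 0]) cylinder(h = 60, r = 140);
translate([60, 60, 60]) cube([160, 160, 100]);
translate([140, 140, 160]) cylinder(h = 80, r = 60);


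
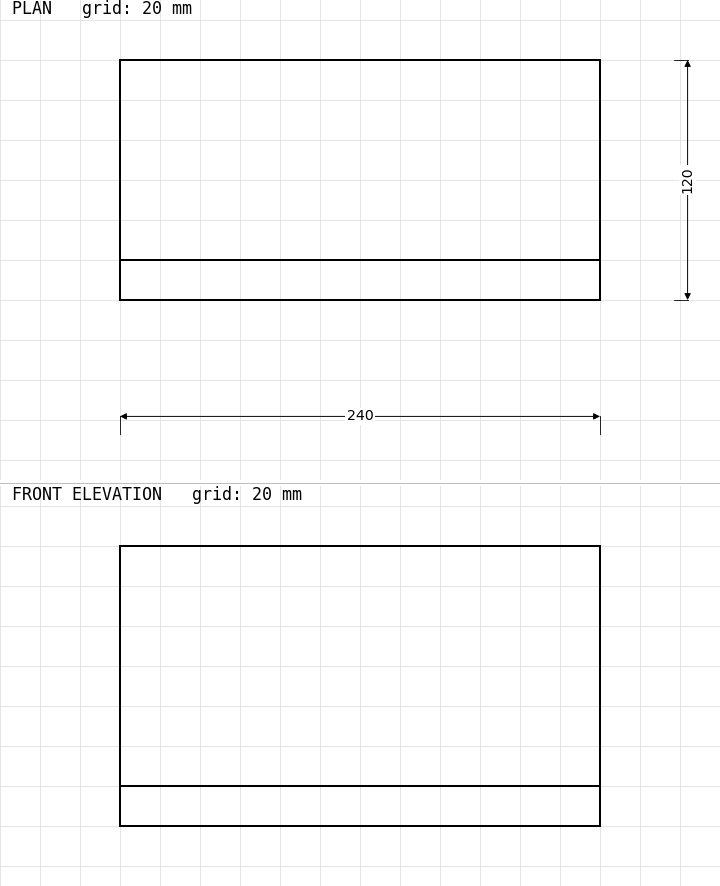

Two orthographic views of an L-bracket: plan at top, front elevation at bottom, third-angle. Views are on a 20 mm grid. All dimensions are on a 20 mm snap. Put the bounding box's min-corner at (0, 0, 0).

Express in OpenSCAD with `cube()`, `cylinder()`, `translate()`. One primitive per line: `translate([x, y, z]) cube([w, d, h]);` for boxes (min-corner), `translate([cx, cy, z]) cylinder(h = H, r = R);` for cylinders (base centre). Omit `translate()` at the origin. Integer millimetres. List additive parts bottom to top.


cube([240, 120, 20]);
translate([0, 0, 20]) cube([240, 20, 120]);


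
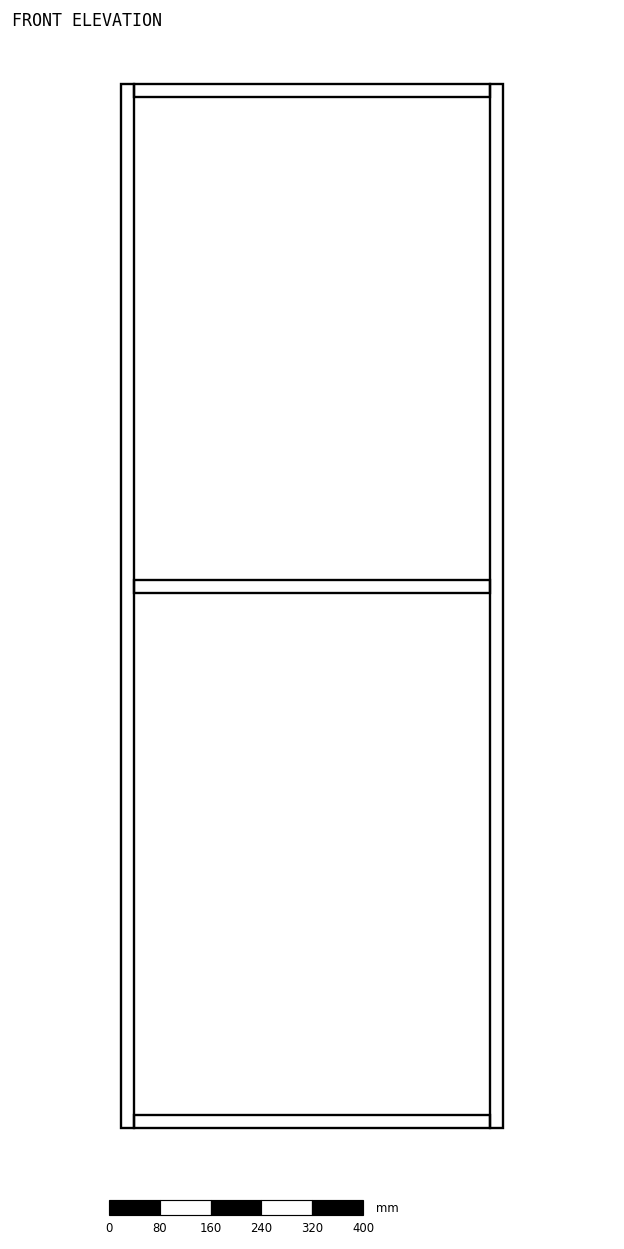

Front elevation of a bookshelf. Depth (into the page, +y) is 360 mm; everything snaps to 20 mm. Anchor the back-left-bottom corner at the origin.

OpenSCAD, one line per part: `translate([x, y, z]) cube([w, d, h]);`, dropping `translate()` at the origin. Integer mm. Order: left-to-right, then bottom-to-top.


cube([20, 360, 1640]);
translate([20, 0, 0]) cube([560, 360, 20]);
translate([20, 0, 840]) cube([560, 360, 20]);
translate([20, 0, 1620]) cube([560, 360, 20]);
translate([580, 0, 0]) cube([20, 360, 1640]);
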